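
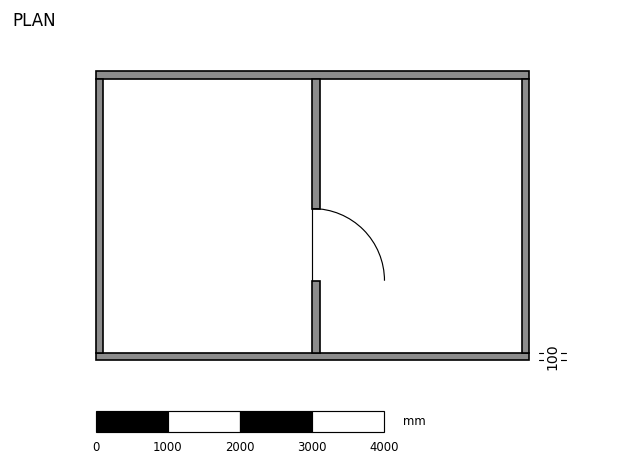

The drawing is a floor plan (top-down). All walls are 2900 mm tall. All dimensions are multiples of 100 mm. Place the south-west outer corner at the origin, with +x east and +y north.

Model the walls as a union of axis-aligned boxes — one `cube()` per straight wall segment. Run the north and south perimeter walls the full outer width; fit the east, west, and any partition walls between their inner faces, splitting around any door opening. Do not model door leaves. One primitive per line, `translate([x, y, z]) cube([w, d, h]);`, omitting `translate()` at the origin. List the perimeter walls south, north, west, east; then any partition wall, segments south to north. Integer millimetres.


cube([6000, 100, 2900]);
translate([0, 3900, 0]) cube([6000, 100, 2900]);
translate([0, 100, 0]) cube([100, 3800, 2900]);
translate([5900, 100, 0]) cube([100, 3800, 2900]);
translate([3000, 100, 0]) cube([100, 1000, 2900]);
translate([3000, 2100, 0]) cube([100, 1800, 2900]);


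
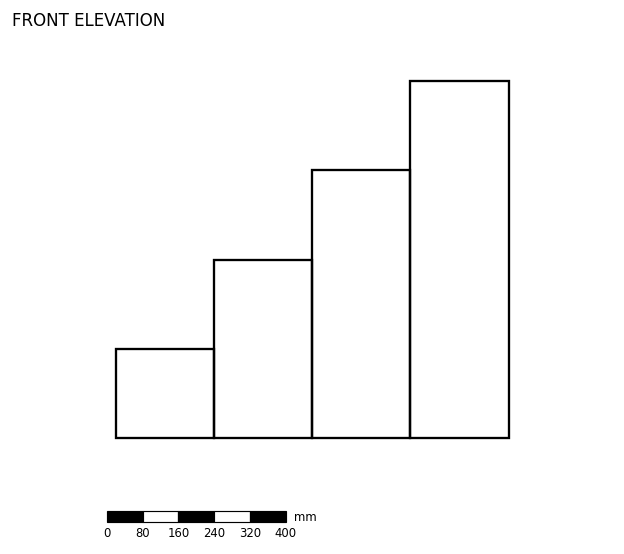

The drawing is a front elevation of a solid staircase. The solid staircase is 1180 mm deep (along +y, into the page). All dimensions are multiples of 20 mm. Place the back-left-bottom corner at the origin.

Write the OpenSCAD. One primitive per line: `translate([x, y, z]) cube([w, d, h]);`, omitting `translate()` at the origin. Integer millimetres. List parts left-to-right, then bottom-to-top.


cube([220, 1180, 200]);
translate([220, 0, 0]) cube([220, 1180, 400]);
translate([440, 0, 0]) cube([220, 1180, 600]);
translate([660, 0, 0]) cube([220, 1180, 800]);


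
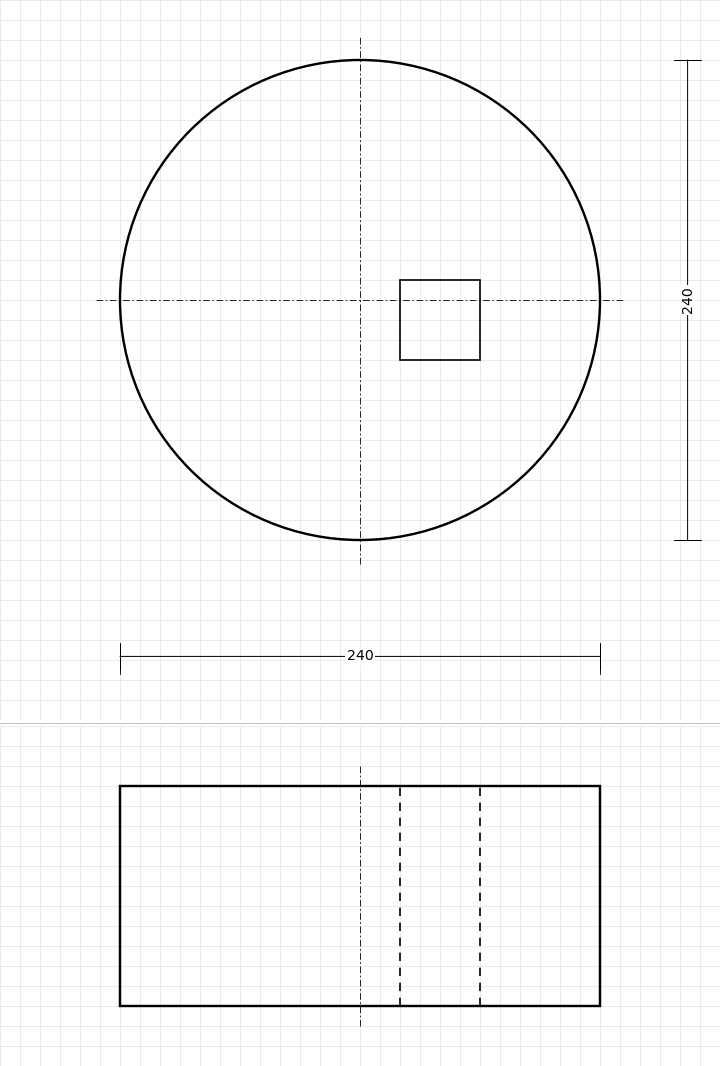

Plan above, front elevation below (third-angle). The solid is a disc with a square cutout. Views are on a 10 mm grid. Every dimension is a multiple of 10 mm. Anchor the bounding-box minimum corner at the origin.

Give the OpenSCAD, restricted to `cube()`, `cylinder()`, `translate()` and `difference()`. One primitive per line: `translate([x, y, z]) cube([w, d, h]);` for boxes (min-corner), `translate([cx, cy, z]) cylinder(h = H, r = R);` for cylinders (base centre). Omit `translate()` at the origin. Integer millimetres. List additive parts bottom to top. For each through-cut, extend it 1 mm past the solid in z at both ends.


difference() {
  translate([120, 120, 0]) cylinder(h = 110, r = 120);
  translate([140, 90, -1]) cube([40, 40, 112]);
}


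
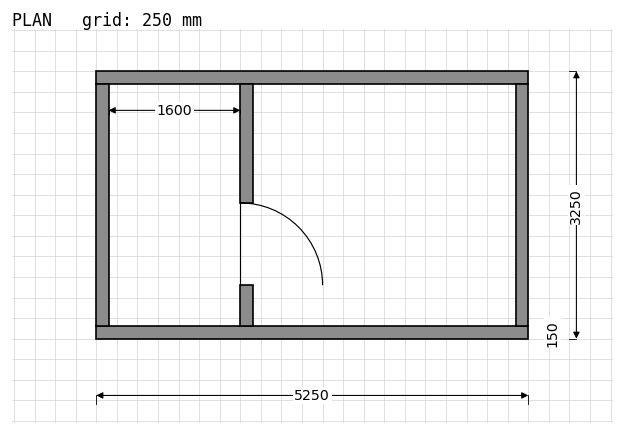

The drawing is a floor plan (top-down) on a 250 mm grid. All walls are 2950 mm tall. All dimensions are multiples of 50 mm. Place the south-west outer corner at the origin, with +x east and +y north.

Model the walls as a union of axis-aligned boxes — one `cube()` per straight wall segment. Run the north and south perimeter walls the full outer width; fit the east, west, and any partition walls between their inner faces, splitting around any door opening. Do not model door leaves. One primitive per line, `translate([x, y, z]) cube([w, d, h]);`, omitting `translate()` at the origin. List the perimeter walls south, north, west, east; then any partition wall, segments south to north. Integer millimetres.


cube([5250, 150, 2950]);
translate([0, 3100, 0]) cube([5250, 150, 2950]);
translate([0, 150, 0]) cube([150, 2950, 2950]);
translate([5100, 150, 0]) cube([150, 2950, 2950]);
translate([1750, 150, 0]) cube([150, 500, 2950]);
translate([1750, 1650, 0]) cube([150, 1450, 2950]);


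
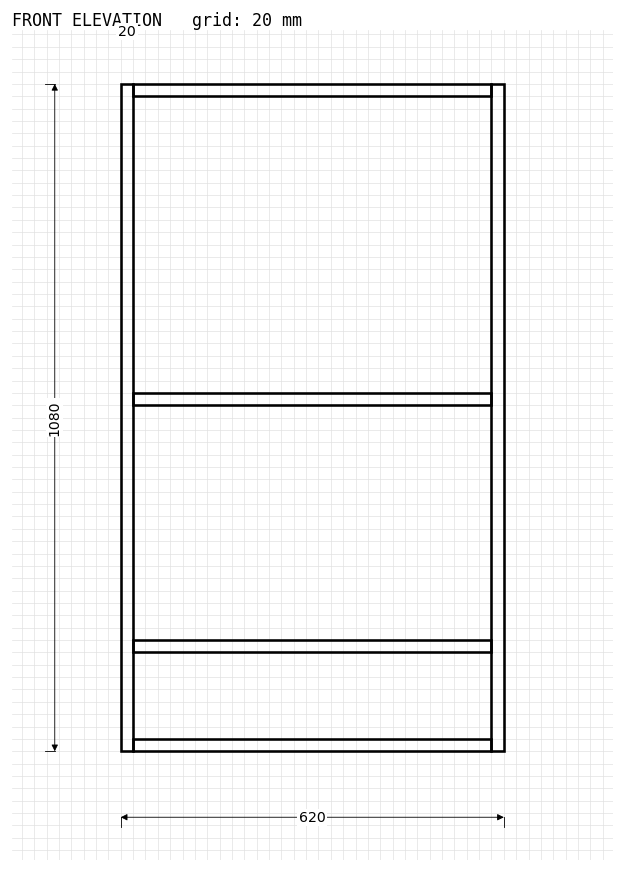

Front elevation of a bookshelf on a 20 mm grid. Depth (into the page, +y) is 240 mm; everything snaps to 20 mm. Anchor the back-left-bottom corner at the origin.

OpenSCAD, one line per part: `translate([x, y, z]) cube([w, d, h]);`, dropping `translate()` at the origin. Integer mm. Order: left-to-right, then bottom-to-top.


cube([20, 240, 1080]);
translate([20, 0, 0]) cube([580, 240, 20]);
translate([20, 0, 160]) cube([580, 240, 20]);
translate([20, 0, 560]) cube([580, 240, 20]);
translate([20, 0, 1060]) cube([580, 240, 20]);
translate([600, 0, 0]) cube([20, 240, 1080]);


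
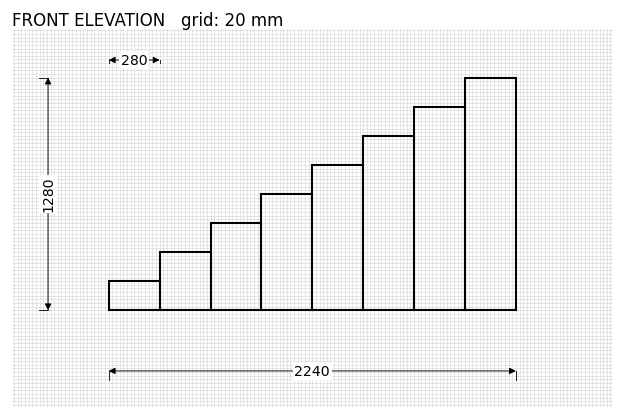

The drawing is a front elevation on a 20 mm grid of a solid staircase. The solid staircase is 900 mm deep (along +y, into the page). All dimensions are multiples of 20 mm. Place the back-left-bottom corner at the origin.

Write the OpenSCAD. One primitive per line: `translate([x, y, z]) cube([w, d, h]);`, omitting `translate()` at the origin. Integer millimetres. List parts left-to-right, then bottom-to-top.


cube([280, 900, 160]);
translate([280, 0, 0]) cube([280, 900, 320]);
translate([560, 0, 0]) cube([280, 900, 480]);
translate([840, 0, 0]) cube([280, 900, 640]);
translate([1120, 0, 0]) cube([280, 900, 800]);
translate([1400, 0, 0]) cube([280, 900, 960]);
translate([1680, 0, 0]) cube([280, 900, 1120]);
translate([1960, 0, 0]) cube([280, 900, 1280]);


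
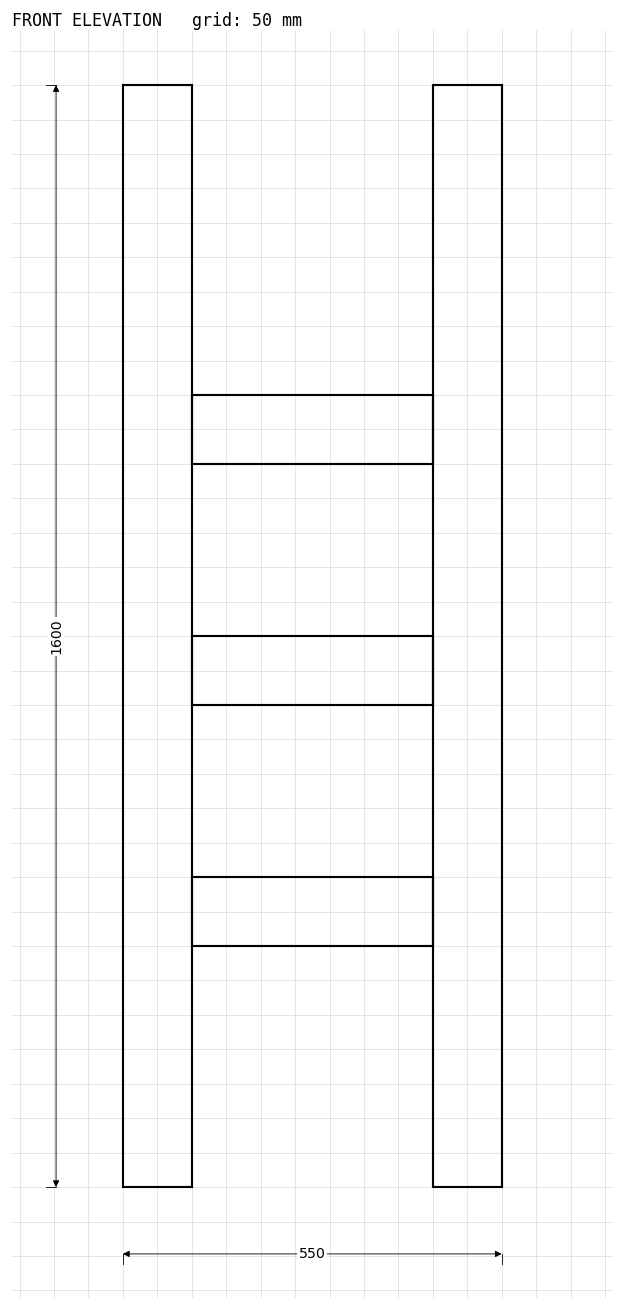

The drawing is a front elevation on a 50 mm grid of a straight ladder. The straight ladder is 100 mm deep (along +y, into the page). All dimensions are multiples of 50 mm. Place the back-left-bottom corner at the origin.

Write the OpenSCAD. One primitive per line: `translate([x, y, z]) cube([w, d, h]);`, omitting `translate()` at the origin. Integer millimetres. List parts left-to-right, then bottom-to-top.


cube([100, 100, 1600]);
translate([100, 0, 350]) cube([350, 100, 100]);
translate([100, 0, 700]) cube([350, 100, 100]);
translate([100, 0, 1050]) cube([350, 100, 100]);
translate([450, 0, 0]) cube([100, 100, 1600]);


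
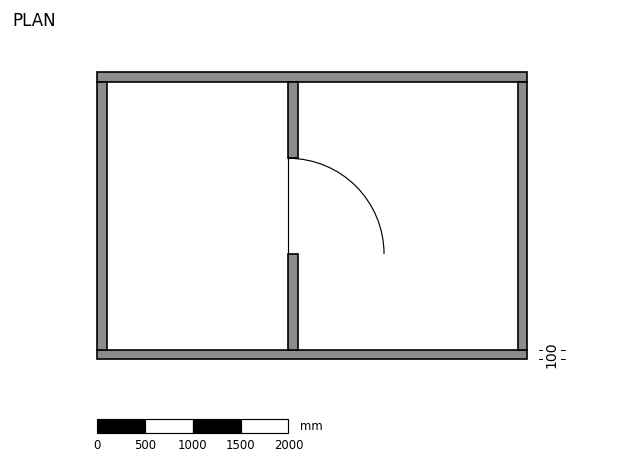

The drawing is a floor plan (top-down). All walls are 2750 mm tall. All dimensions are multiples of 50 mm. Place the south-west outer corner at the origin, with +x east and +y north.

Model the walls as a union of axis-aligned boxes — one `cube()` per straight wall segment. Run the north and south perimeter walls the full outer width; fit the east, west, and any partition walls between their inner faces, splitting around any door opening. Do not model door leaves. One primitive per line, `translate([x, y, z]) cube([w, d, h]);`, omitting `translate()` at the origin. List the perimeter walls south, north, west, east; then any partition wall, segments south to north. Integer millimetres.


cube([4500, 100, 2750]);
translate([0, 2900, 0]) cube([4500, 100, 2750]);
translate([0, 100, 0]) cube([100, 2800, 2750]);
translate([4400, 100, 0]) cube([100, 2800, 2750]);
translate([2000, 100, 0]) cube([100, 1000, 2750]);
translate([2000, 2100, 0]) cube([100, 800, 2750]);


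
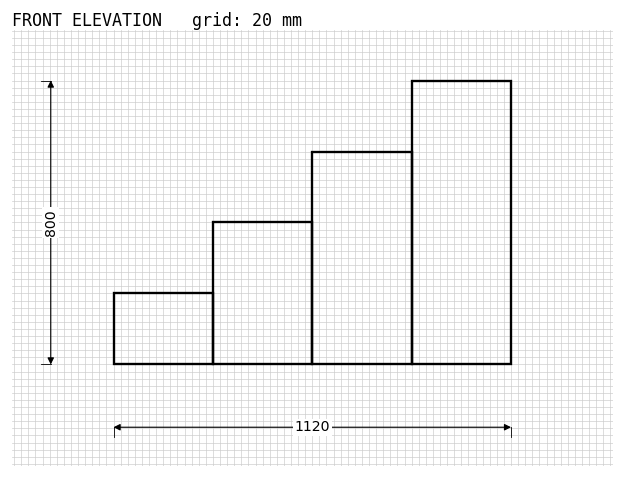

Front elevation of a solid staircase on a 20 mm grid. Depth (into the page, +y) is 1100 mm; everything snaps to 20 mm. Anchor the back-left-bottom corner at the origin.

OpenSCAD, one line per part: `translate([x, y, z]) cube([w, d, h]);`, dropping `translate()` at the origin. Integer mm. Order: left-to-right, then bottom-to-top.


cube([280, 1100, 200]);
translate([280, 0, 0]) cube([280, 1100, 400]);
translate([560, 0, 0]) cube([280, 1100, 600]);
translate([840, 0, 0]) cube([280, 1100, 800]);


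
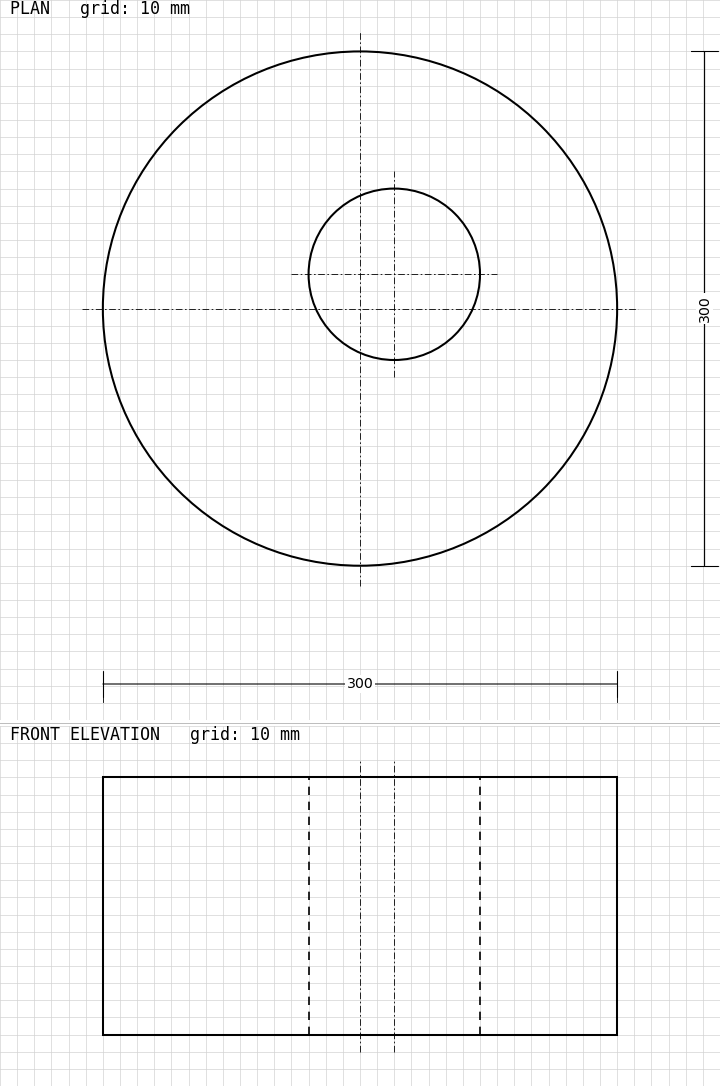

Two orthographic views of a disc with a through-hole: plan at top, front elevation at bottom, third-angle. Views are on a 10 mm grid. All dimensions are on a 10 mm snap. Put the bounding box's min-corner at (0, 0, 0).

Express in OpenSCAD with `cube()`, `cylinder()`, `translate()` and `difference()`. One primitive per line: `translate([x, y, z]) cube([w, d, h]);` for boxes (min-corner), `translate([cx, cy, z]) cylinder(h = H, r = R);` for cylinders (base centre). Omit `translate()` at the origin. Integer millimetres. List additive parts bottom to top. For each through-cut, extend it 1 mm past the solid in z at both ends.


difference() {
  translate([150, 150, 0]) cylinder(h = 150, r = 150);
  translate([170, 170, -1]) cylinder(h = 152, r = 50);
}


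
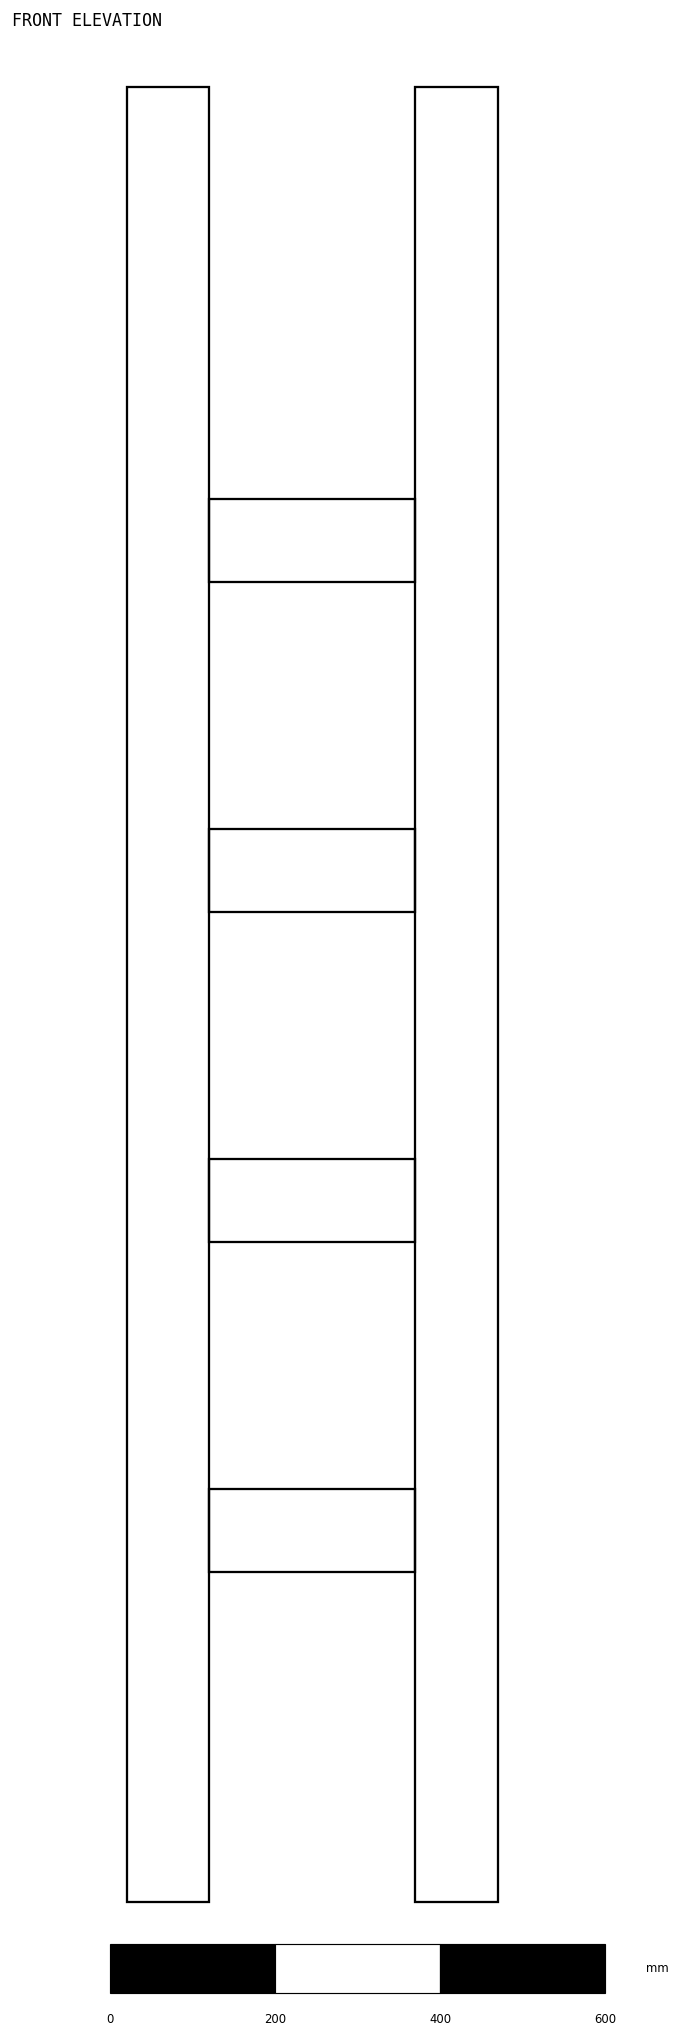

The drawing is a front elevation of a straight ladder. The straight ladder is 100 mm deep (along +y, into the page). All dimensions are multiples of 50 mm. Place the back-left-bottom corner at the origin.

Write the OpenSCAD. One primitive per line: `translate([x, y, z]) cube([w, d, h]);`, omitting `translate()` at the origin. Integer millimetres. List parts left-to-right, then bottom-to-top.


cube([100, 100, 2200]);
translate([100, 0, 400]) cube([250, 100, 100]);
translate([100, 0, 800]) cube([250, 100, 100]);
translate([100, 0, 1200]) cube([250, 100, 100]);
translate([100, 0, 1600]) cube([250, 100, 100]);
translate([350, 0, 0]) cube([100, 100, 2200]);


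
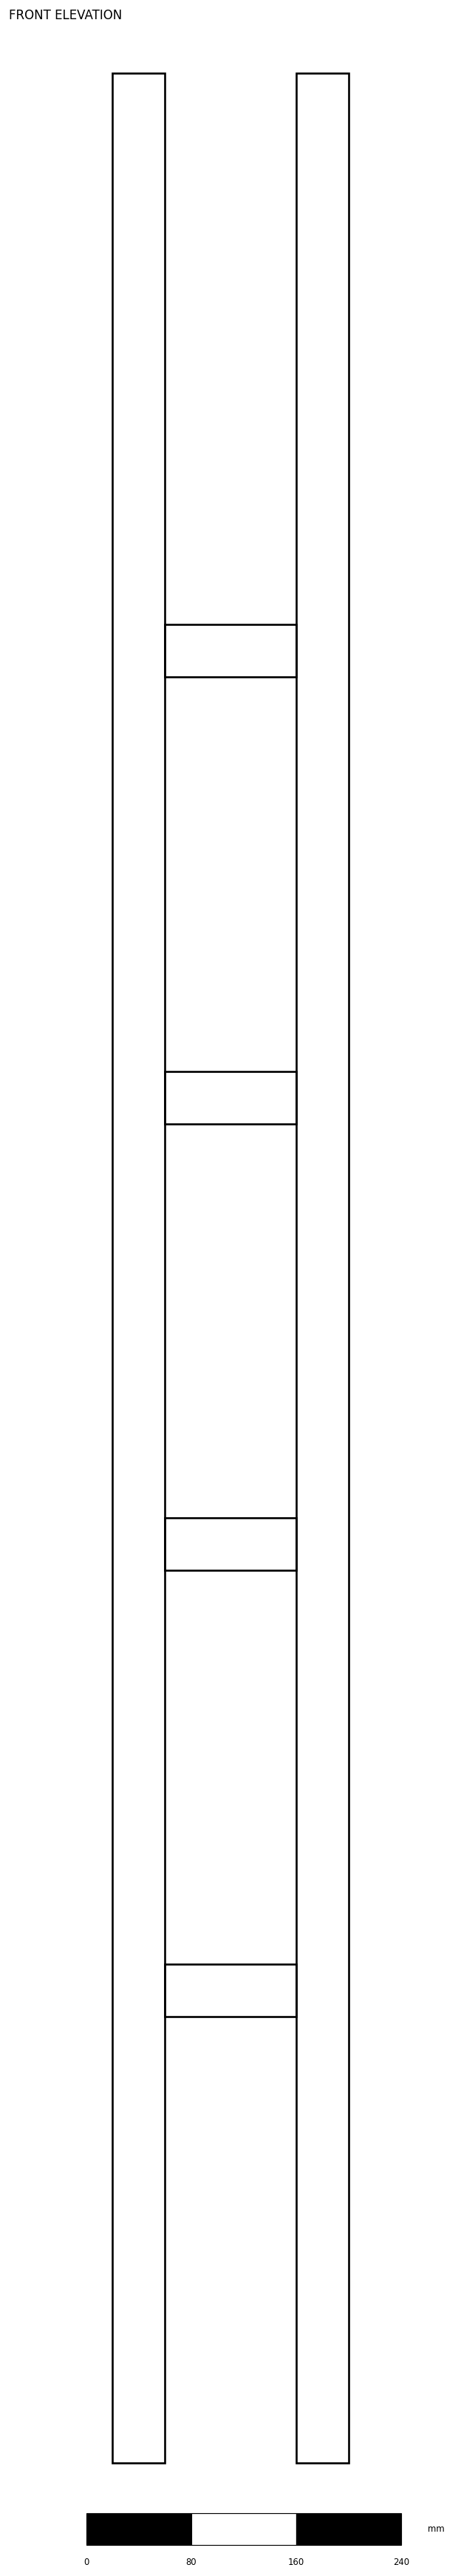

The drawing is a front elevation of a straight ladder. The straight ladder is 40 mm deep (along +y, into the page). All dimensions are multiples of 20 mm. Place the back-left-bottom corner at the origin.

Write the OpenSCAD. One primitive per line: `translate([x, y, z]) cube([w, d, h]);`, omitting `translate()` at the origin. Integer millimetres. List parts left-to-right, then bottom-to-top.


cube([40, 40, 1820]);
translate([40, 0, 340]) cube([100, 40, 40]);
translate([40, 0, 680]) cube([100, 40, 40]);
translate([40, 0, 1020]) cube([100, 40, 40]);
translate([40, 0, 1360]) cube([100, 40, 40]);
translate([140, 0, 0]) cube([40, 40, 1820]);


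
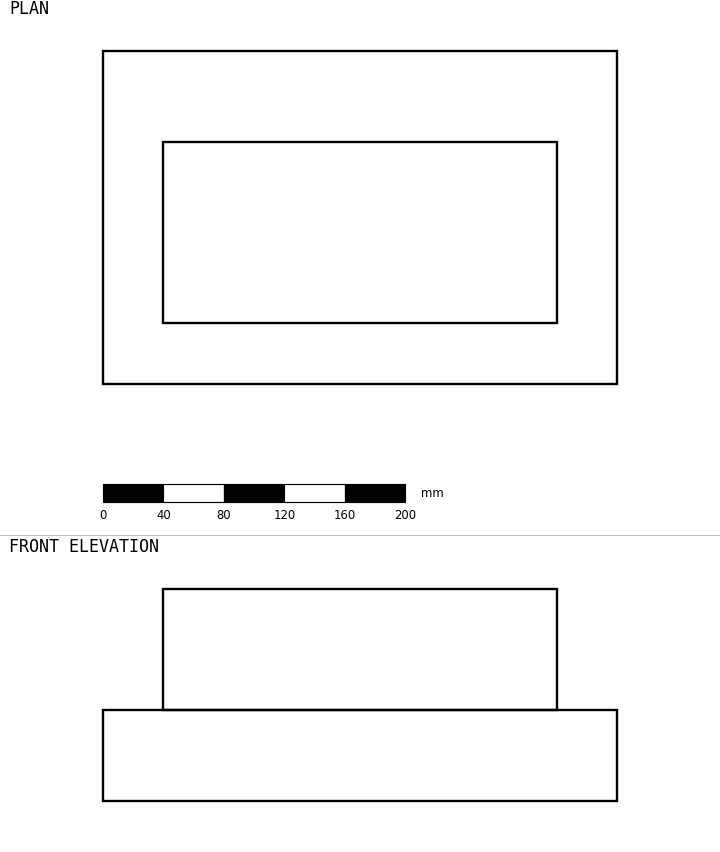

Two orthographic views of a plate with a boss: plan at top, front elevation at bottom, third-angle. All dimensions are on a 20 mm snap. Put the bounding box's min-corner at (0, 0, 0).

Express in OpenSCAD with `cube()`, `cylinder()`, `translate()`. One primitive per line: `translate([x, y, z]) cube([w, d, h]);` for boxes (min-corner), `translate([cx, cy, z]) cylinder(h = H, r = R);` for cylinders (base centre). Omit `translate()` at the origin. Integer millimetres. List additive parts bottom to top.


cube([340, 220, 60]);
translate([40, 40, 60]) cube([260, 120, 80]);


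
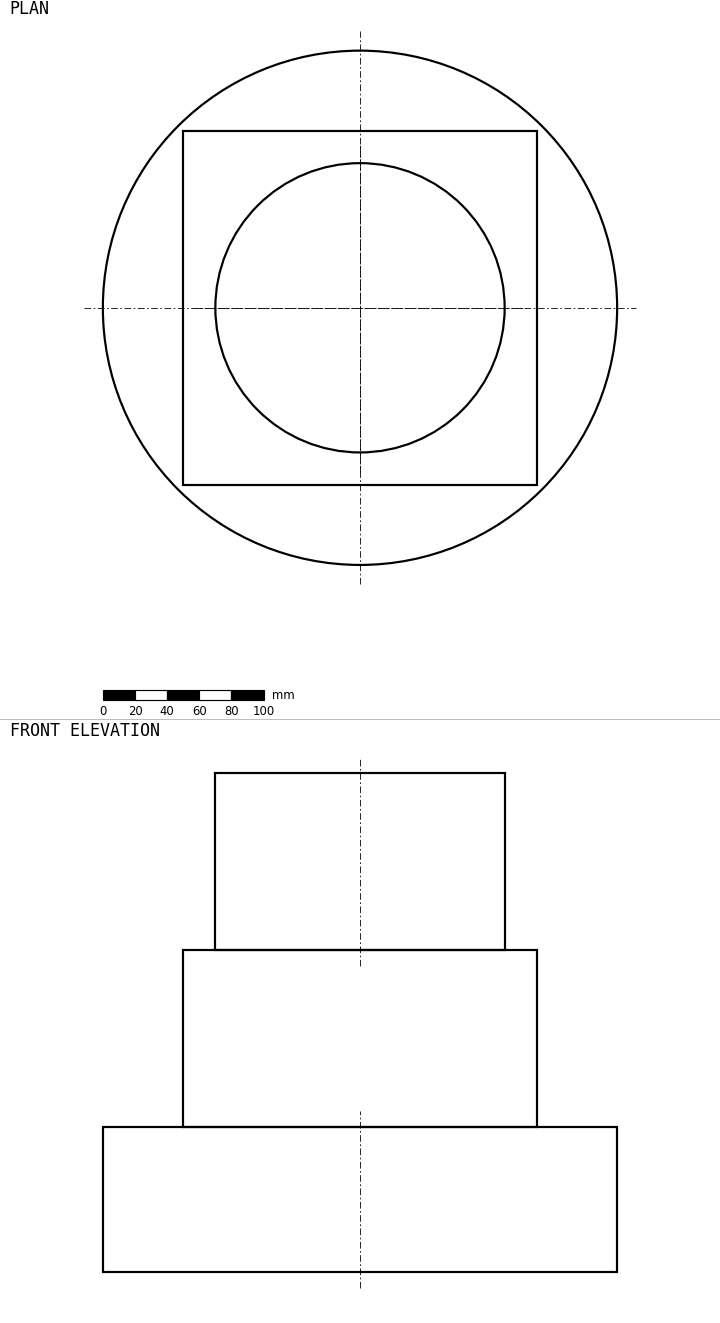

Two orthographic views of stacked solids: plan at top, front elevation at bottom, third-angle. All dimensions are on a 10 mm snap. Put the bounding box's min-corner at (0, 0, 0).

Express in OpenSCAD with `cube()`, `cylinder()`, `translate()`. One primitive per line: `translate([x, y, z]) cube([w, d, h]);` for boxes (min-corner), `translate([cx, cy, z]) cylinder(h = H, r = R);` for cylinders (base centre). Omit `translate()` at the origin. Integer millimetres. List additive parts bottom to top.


translate([160, 160, 0]) cylinder(h = 90, r = 160);
translate([50, 50, 90]) cube([220, 220, 110]);
translate([160, 160, 200]) cylinder(h = 110, r = 90);


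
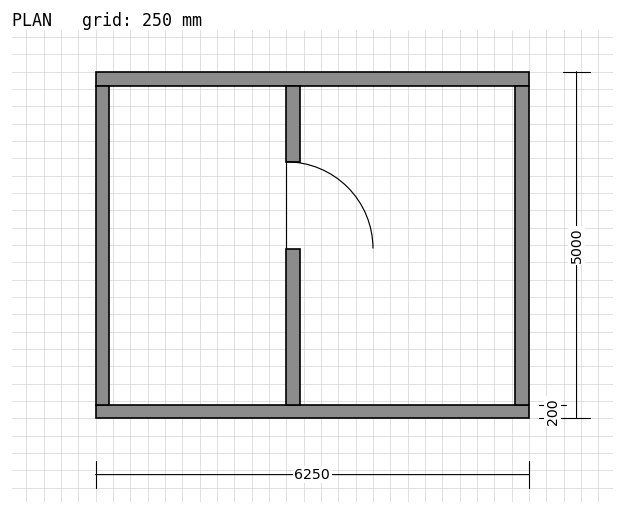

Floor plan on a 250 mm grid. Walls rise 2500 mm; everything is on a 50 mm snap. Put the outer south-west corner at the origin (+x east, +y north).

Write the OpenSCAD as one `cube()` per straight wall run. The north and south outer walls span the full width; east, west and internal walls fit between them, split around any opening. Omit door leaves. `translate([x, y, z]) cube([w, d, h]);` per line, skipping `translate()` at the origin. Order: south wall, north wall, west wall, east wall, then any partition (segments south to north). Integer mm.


cube([6250, 200, 2500]);
translate([0, 4800, 0]) cube([6250, 200, 2500]);
translate([0, 200, 0]) cube([200, 4600, 2500]);
translate([6050, 200, 0]) cube([200, 4600, 2500]);
translate([2750, 200, 0]) cube([200, 2250, 2500]);
translate([2750, 3700, 0]) cube([200, 1100, 2500]);


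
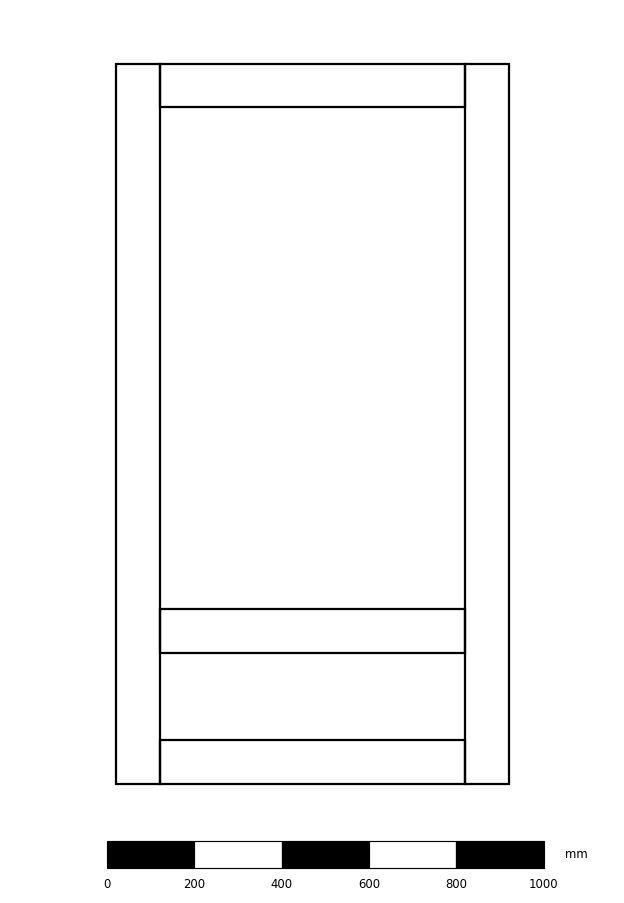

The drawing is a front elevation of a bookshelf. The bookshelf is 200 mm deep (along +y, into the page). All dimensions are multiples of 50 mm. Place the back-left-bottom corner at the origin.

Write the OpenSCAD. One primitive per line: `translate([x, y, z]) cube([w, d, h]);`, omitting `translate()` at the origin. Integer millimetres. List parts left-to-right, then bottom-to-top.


cube([100, 200, 1650]);
translate([100, 0, 0]) cube([700, 200, 100]);
translate([100, 0, 300]) cube([700, 200, 100]);
translate([100, 0, 1550]) cube([700, 200, 100]);
translate([800, 0, 0]) cube([100, 200, 1650]);


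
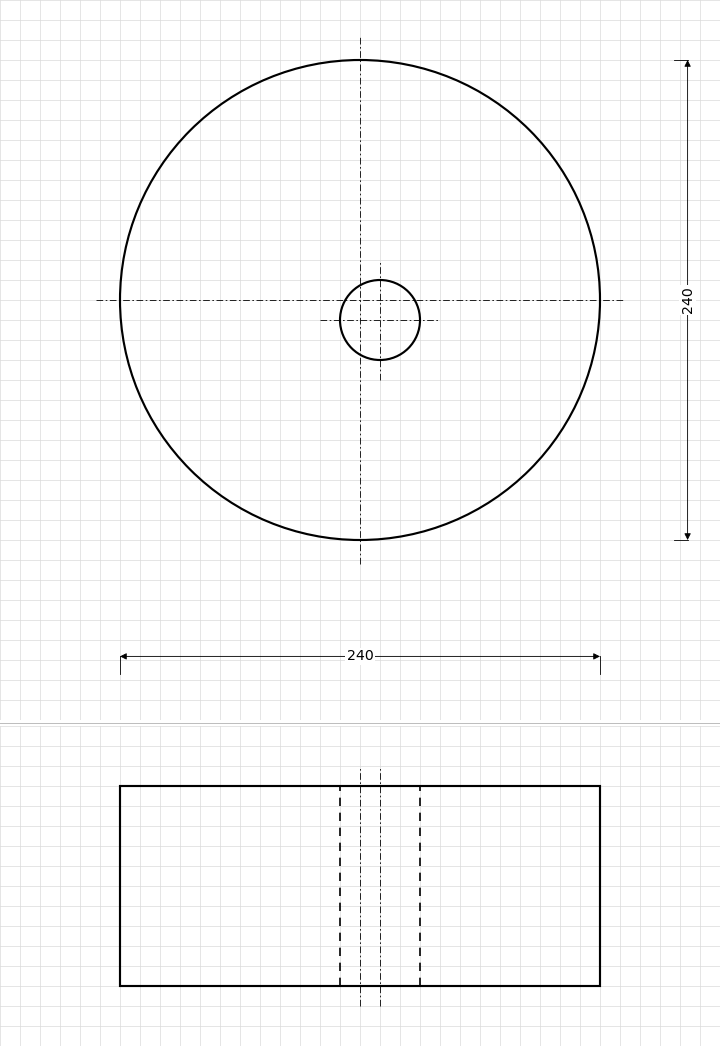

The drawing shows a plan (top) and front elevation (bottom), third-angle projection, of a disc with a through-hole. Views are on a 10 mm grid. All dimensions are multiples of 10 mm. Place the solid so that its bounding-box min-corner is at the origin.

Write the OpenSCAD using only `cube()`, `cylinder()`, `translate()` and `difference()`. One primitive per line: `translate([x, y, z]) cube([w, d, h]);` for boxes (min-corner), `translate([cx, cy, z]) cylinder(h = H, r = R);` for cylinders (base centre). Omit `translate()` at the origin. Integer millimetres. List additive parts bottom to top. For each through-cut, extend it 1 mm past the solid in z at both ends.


difference() {
  translate([120, 120, 0]) cylinder(h = 100, r = 120);
  translate([130, 110, -1]) cylinder(h = 102, r = 20);
}


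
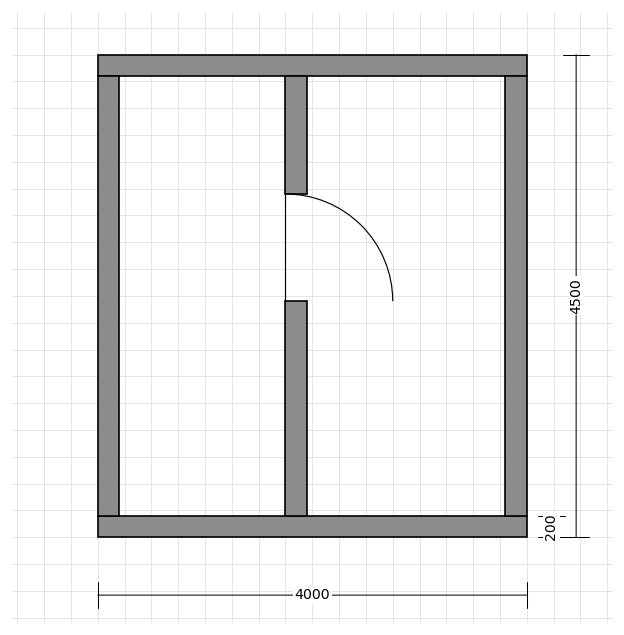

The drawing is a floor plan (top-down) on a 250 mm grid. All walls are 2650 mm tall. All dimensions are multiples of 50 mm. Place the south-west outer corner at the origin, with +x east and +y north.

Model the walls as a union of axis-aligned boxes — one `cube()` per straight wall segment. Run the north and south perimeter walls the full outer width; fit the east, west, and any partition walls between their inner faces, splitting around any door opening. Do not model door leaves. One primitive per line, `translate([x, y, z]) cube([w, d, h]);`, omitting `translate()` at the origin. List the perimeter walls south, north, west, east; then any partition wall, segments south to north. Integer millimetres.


cube([4000, 200, 2650]);
translate([0, 4300, 0]) cube([4000, 200, 2650]);
translate([0, 200, 0]) cube([200, 4100, 2650]);
translate([3800, 200, 0]) cube([200, 4100, 2650]);
translate([1750, 200, 0]) cube([200, 2000, 2650]);
translate([1750, 3200, 0]) cube([200, 1100, 2650]);


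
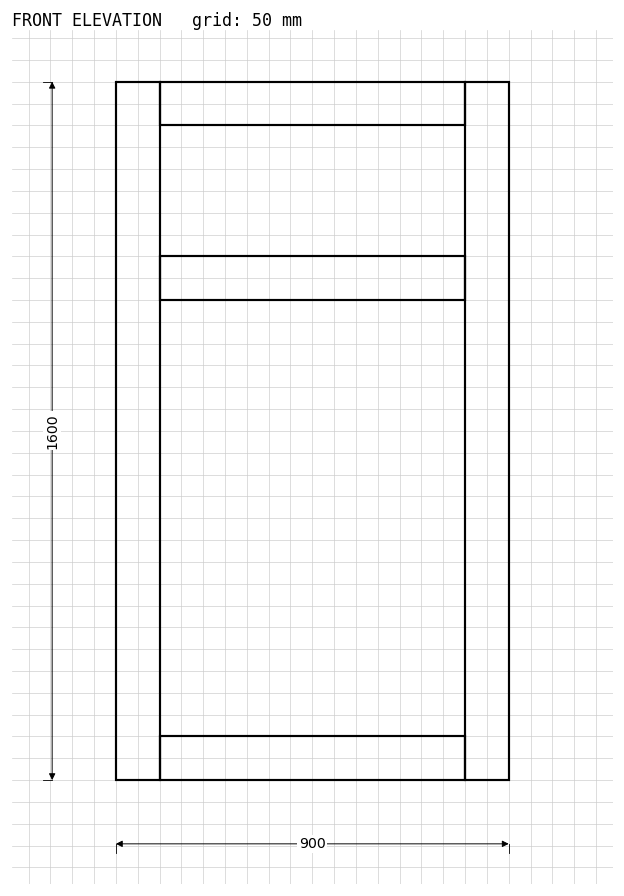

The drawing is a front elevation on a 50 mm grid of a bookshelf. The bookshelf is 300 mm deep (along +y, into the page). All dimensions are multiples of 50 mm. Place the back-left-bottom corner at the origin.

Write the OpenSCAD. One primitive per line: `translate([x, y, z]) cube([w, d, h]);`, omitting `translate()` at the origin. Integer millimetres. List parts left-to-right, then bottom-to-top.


cube([100, 300, 1600]);
translate([100, 0, 0]) cube([700, 300, 100]);
translate([100, 0, 1100]) cube([700, 300, 100]);
translate([100, 0, 1500]) cube([700, 300, 100]);
translate([800, 0, 0]) cube([100, 300, 1600]);


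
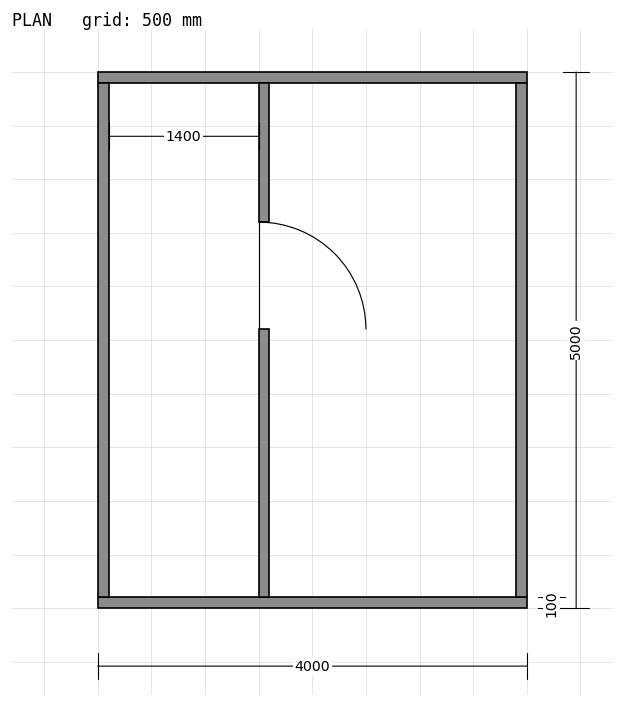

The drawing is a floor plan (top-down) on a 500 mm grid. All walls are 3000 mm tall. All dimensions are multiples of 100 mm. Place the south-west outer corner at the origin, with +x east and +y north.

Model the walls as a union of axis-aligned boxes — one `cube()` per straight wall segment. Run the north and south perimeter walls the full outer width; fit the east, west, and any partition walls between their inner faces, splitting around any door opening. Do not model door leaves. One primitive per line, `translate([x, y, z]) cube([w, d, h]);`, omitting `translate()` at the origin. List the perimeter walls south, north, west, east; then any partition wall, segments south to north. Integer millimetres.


cube([4000, 100, 3000]);
translate([0, 4900, 0]) cube([4000, 100, 3000]);
translate([0, 100, 0]) cube([100, 4800, 3000]);
translate([3900, 100, 0]) cube([100, 4800, 3000]);
translate([1500, 100, 0]) cube([100, 2500, 3000]);
translate([1500, 3600, 0]) cube([100, 1300, 3000]);


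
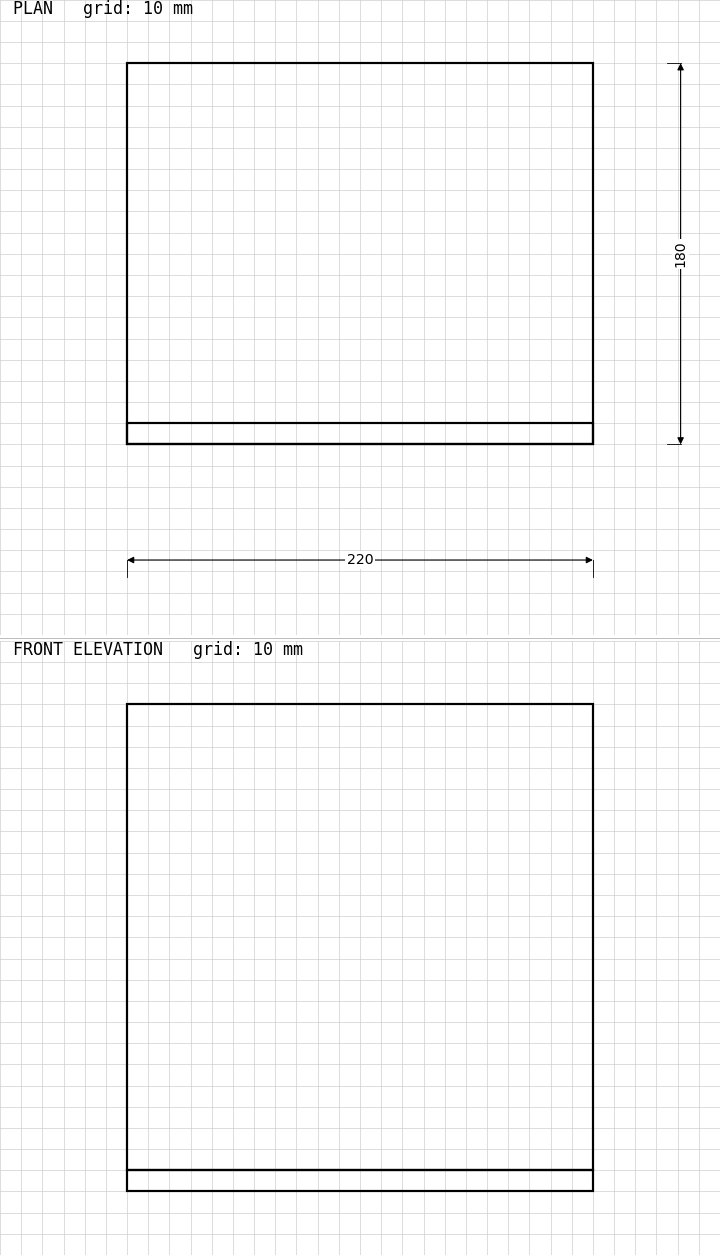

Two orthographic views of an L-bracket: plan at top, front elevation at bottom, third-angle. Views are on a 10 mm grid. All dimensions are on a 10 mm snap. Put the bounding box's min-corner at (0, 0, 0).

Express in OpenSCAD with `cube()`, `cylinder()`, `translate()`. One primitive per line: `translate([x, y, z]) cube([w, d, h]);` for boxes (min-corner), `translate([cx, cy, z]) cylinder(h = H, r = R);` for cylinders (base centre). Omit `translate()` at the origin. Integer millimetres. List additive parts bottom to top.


cube([220, 180, 10]);
translate([0, 0, 10]) cube([220, 10, 220]);


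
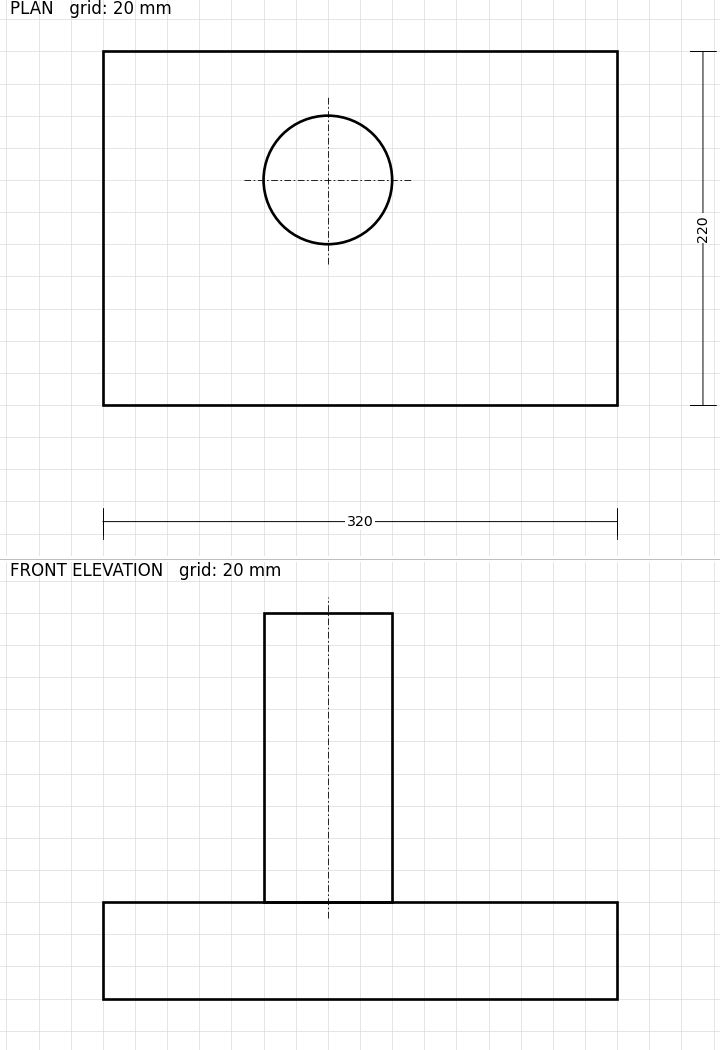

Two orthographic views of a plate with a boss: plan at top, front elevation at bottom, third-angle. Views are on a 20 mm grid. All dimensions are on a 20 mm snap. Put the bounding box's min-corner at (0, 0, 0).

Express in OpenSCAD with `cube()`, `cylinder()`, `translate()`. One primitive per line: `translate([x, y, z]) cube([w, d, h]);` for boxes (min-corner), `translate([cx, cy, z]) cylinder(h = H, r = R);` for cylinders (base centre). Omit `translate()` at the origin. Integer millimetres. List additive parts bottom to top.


cube([320, 220, 60]);
translate([140, 140, 60]) cylinder(h = 180, r = 40);


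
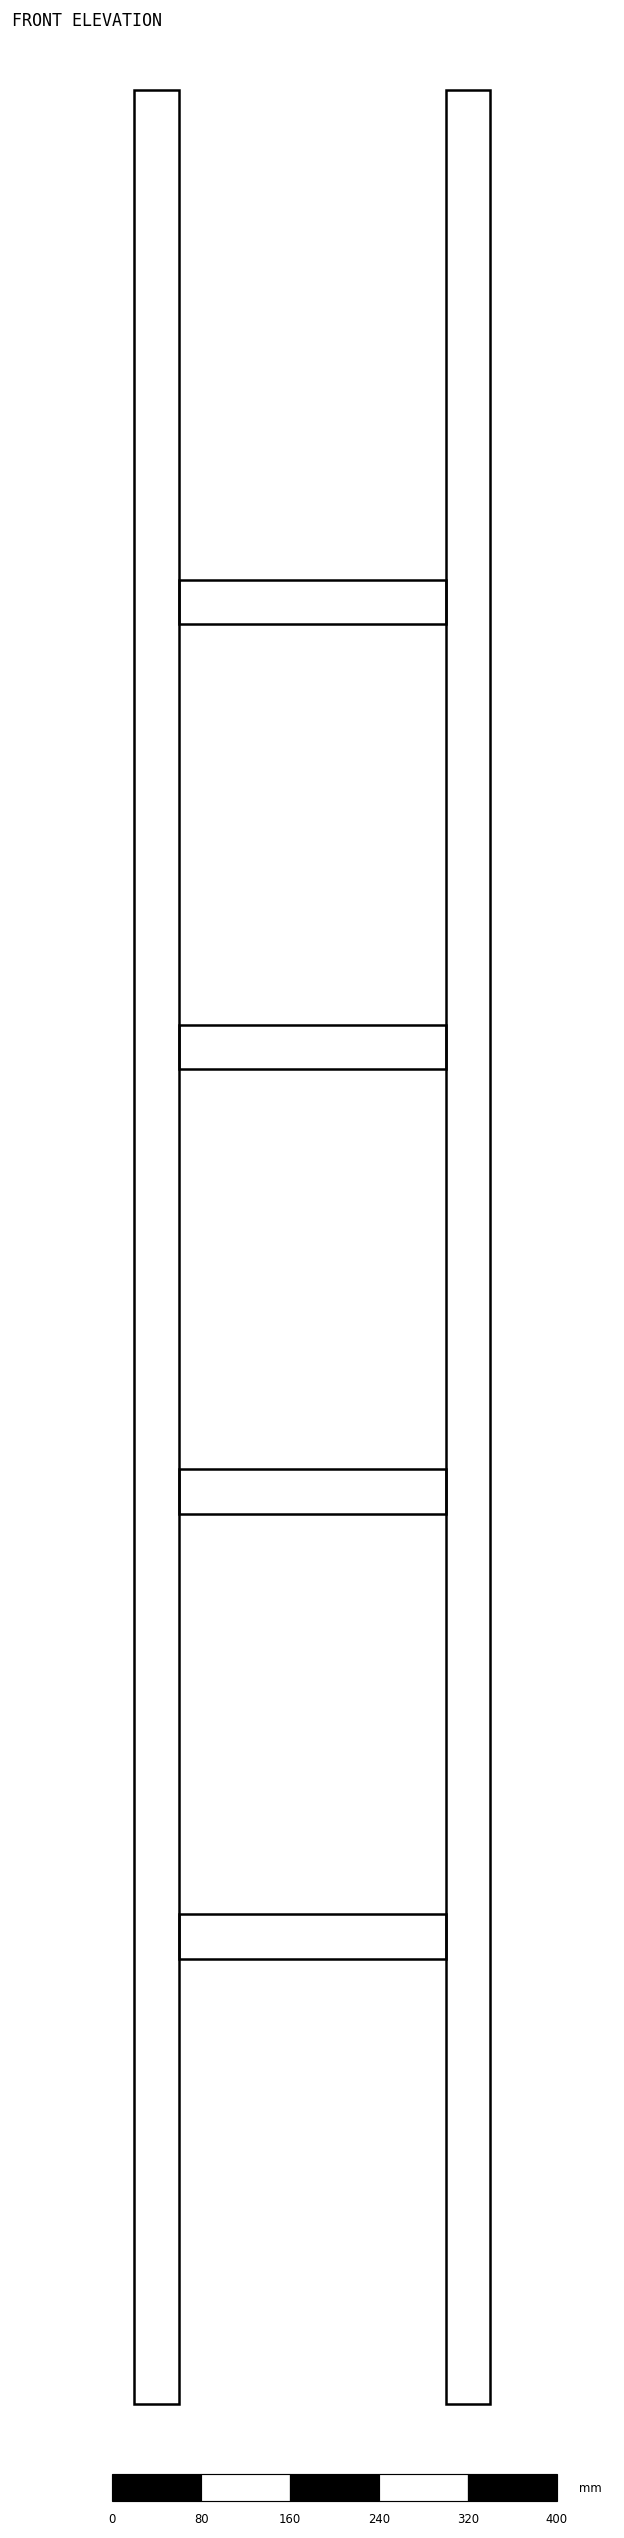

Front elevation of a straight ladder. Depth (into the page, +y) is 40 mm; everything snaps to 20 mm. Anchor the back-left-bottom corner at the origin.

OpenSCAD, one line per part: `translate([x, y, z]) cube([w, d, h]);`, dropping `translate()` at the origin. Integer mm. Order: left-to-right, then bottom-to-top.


cube([40, 40, 2080]);
translate([40, 0, 400]) cube([240, 40, 40]);
translate([40, 0, 800]) cube([240, 40, 40]);
translate([40, 0, 1200]) cube([240, 40, 40]);
translate([40, 0, 1600]) cube([240, 40, 40]);
translate([280, 0, 0]) cube([40, 40, 2080]);


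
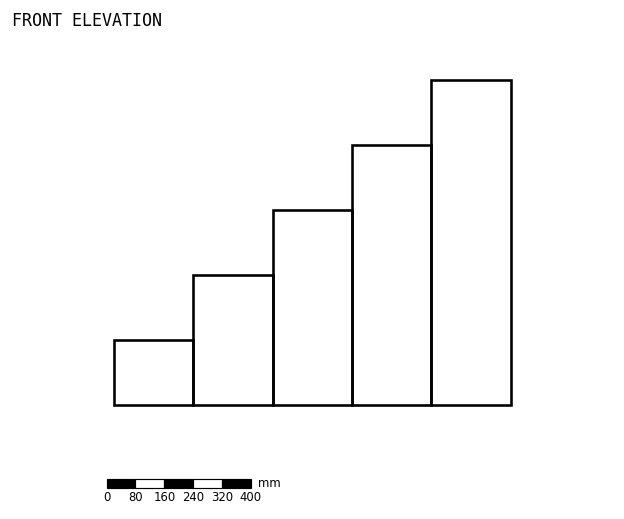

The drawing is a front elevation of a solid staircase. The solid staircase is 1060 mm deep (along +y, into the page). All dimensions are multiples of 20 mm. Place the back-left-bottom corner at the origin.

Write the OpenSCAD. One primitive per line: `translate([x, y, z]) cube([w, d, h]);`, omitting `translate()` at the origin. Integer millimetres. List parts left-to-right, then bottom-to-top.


cube([220, 1060, 180]);
translate([220, 0, 0]) cube([220, 1060, 360]);
translate([440, 0, 0]) cube([220, 1060, 540]);
translate([660, 0, 0]) cube([220, 1060, 720]);
translate([880, 0, 0]) cube([220, 1060, 900]);


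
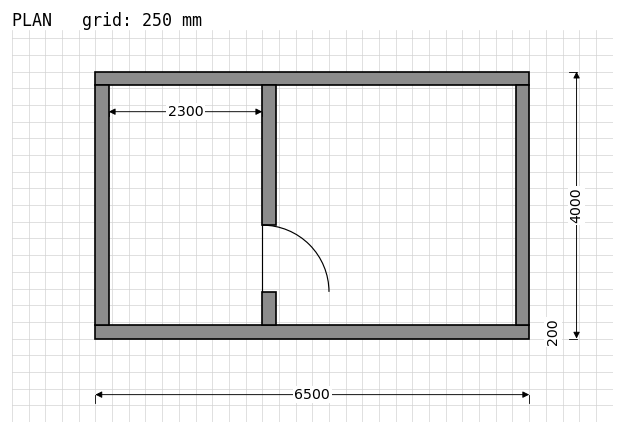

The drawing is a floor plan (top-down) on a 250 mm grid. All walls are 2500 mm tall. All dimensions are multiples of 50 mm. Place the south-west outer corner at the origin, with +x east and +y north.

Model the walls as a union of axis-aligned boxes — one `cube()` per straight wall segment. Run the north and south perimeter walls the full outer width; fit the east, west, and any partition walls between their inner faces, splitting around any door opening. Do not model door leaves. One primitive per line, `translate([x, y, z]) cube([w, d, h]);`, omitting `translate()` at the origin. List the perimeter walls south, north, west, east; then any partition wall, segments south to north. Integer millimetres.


cube([6500, 200, 2500]);
translate([0, 3800, 0]) cube([6500, 200, 2500]);
translate([0, 200, 0]) cube([200, 3600, 2500]);
translate([6300, 200, 0]) cube([200, 3600, 2500]);
translate([2500, 200, 0]) cube([200, 500, 2500]);
translate([2500, 1700, 0]) cube([200, 2100, 2500]);


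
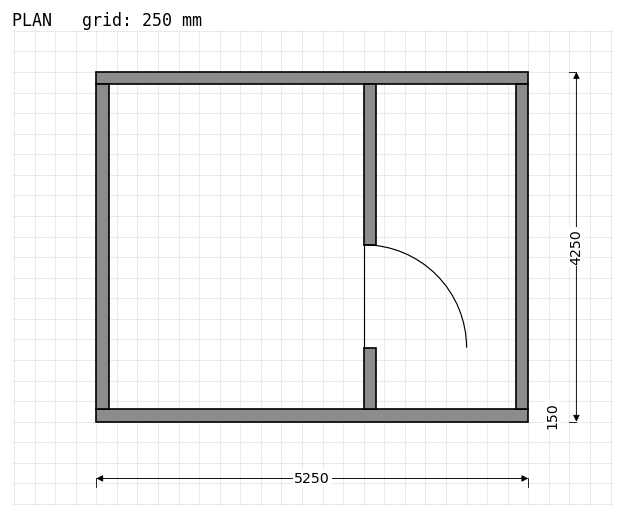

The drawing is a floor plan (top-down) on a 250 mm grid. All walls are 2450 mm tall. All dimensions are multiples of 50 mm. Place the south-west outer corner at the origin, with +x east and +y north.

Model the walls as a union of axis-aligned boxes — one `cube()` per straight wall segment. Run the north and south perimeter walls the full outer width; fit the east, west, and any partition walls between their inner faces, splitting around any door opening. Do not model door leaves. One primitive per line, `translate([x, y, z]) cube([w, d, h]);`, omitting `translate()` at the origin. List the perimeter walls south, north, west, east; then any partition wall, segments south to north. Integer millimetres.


cube([5250, 150, 2450]);
translate([0, 4100, 0]) cube([5250, 150, 2450]);
translate([0, 150, 0]) cube([150, 3950, 2450]);
translate([5100, 150, 0]) cube([150, 3950, 2450]);
translate([3250, 150, 0]) cube([150, 750, 2450]);
translate([3250, 2150, 0]) cube([150, 1950, 2450]);


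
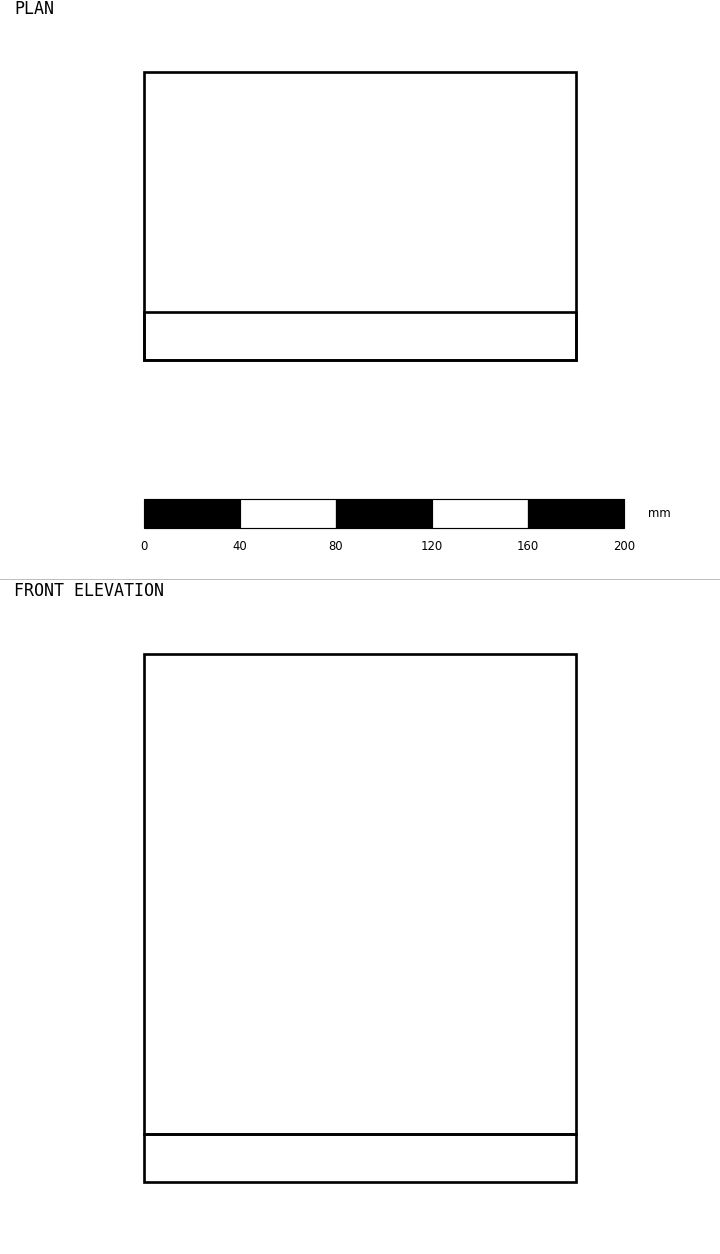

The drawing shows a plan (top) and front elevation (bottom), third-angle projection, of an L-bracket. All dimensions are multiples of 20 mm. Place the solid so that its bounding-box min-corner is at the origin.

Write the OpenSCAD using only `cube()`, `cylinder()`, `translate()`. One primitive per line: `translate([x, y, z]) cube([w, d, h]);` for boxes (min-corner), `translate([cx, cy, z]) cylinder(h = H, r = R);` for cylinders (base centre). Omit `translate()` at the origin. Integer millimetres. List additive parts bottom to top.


cube([180, 120, 20]);
translate([0, 0, 20]) cube([180, 20, 200]);


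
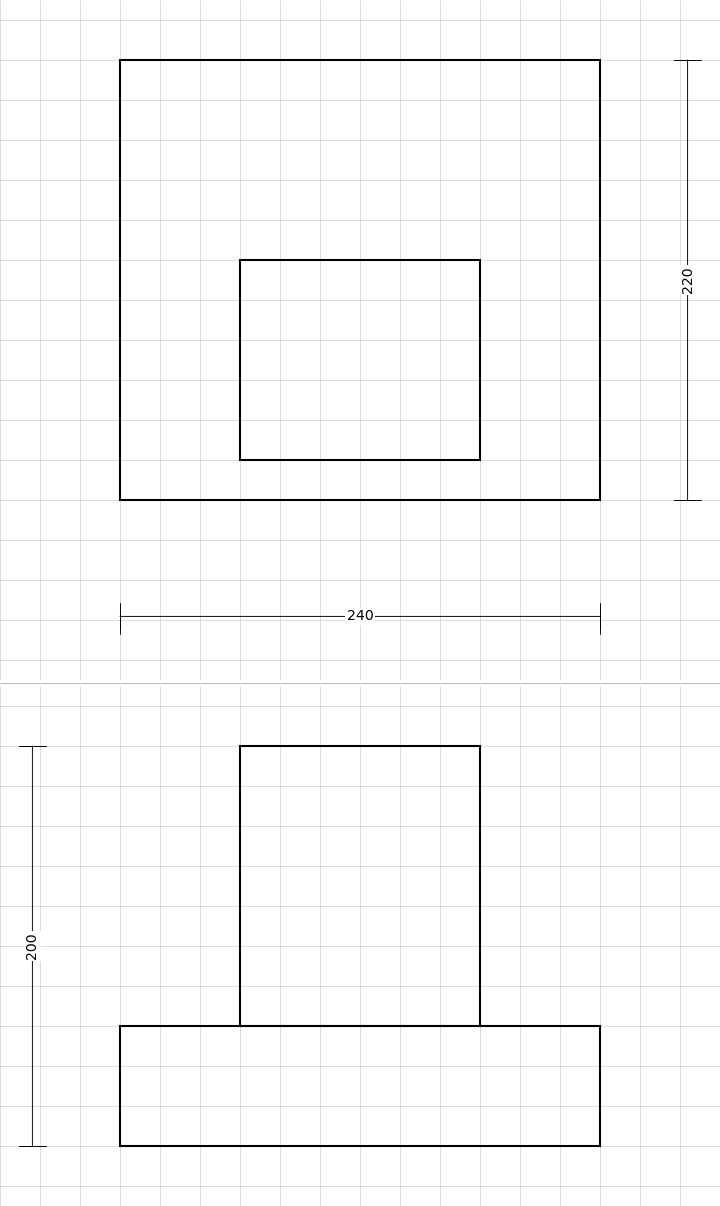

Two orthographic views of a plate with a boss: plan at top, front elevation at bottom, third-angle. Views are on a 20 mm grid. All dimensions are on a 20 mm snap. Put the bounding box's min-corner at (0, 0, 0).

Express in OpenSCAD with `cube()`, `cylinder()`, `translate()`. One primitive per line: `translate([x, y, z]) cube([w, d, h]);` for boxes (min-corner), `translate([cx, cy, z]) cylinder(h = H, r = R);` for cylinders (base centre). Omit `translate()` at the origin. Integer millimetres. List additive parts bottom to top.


cube([240, 220, 60]);
translate([60, 20, 60]) cube([120, 100, 140]);


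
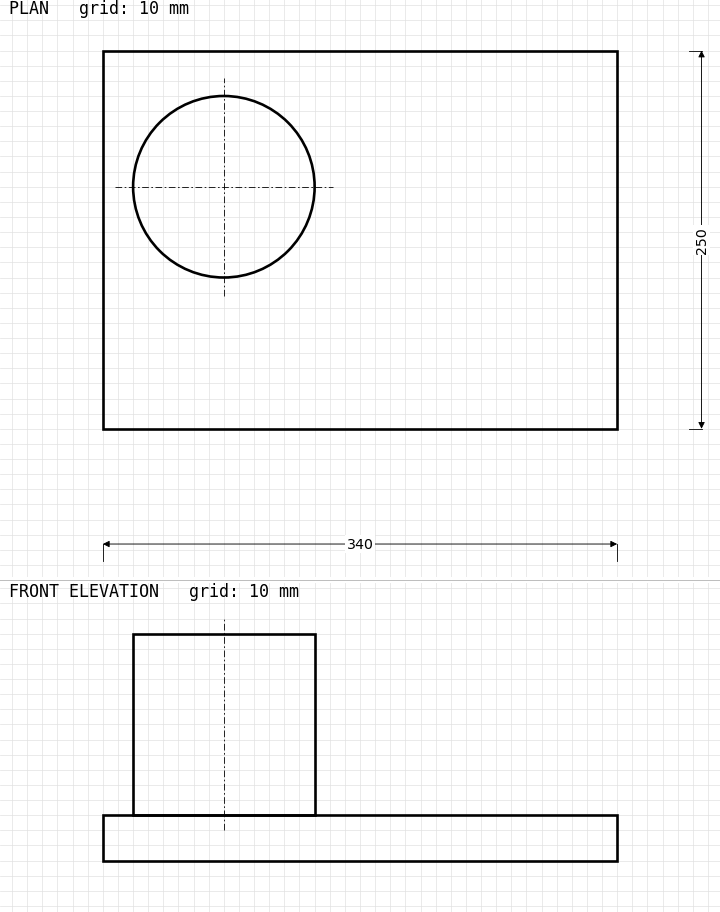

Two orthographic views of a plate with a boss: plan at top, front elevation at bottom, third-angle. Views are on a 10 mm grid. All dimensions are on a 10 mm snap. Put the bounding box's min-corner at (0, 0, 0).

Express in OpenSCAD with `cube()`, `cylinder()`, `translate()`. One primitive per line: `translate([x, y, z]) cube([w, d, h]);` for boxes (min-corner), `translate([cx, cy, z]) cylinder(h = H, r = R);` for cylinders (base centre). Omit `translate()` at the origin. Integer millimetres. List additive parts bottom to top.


cube([340, 250, 30]);
translate([80, 160, 30]) cylinder(h = 120, r = 60);


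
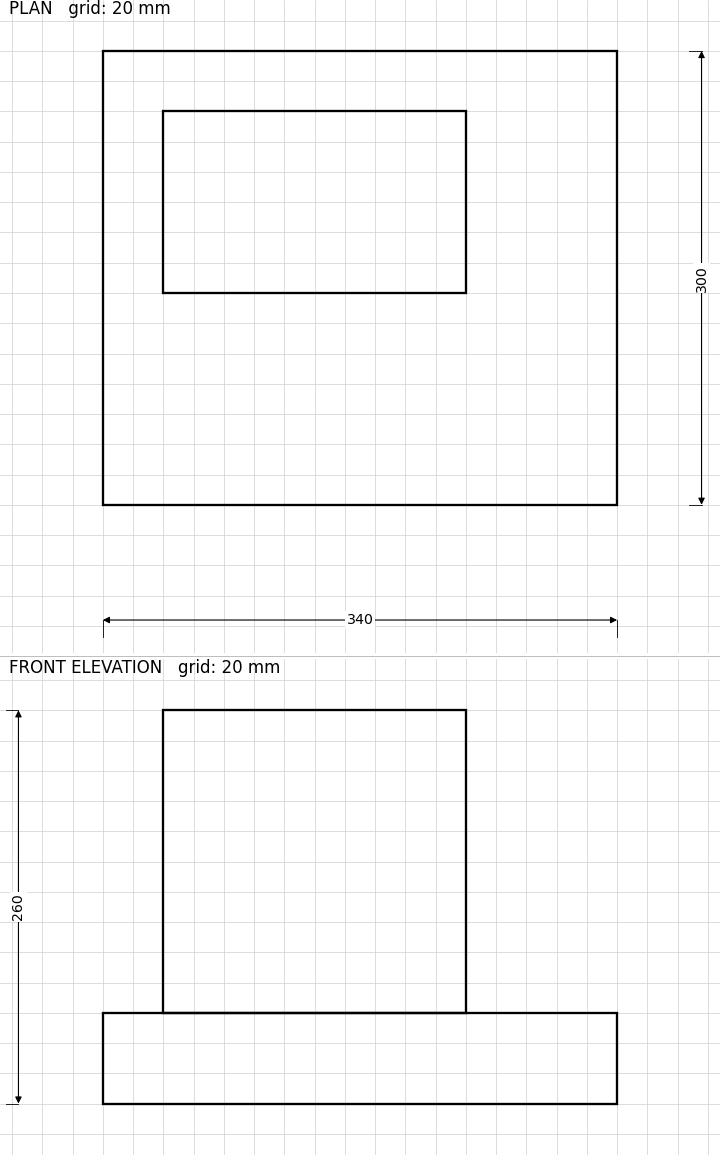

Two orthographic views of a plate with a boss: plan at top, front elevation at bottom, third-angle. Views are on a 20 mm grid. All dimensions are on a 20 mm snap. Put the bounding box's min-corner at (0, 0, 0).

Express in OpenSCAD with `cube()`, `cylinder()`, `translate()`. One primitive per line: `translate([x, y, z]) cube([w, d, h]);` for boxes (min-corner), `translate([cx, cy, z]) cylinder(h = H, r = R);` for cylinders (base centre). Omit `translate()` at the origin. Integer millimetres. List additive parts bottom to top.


cube([340, 300, 60]);
translate([40, 140, 60]) cube([200, 120, 200]);


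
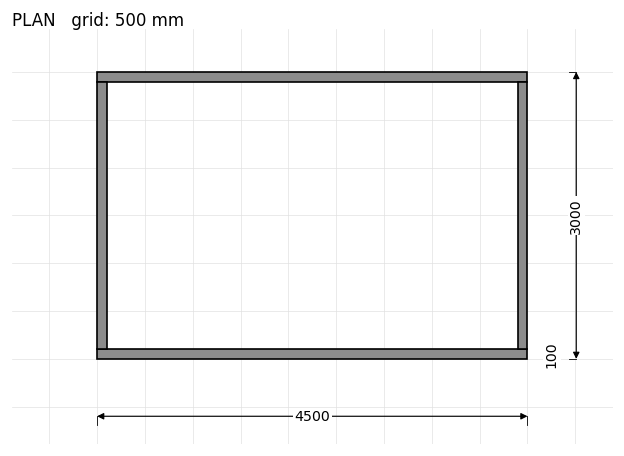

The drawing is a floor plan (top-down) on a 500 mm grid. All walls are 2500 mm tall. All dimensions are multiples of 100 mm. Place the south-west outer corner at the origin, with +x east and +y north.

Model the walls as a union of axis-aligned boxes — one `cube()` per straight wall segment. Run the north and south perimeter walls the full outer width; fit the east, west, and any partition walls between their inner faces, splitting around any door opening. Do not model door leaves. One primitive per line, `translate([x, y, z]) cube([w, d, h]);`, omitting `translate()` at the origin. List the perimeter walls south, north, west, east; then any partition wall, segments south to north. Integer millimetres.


cube([4500, 100, 2500]);
translate([0, 2900, 0]) cube([4500, 100, 2500]);
translate([0, 100, 0]) cube([100, 2800, 2500]);
translate([4400, 100, 0]) cube([100, 2800, 2500]);


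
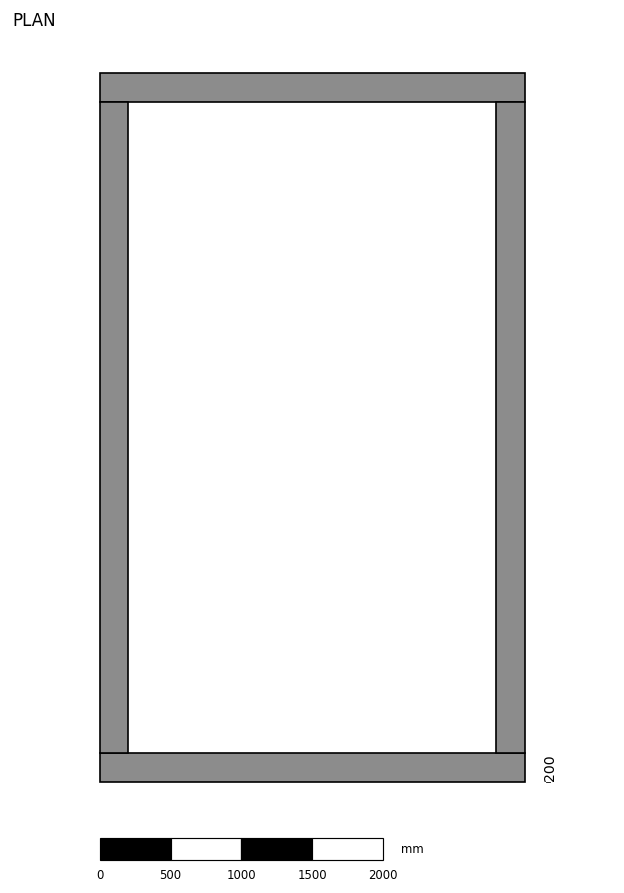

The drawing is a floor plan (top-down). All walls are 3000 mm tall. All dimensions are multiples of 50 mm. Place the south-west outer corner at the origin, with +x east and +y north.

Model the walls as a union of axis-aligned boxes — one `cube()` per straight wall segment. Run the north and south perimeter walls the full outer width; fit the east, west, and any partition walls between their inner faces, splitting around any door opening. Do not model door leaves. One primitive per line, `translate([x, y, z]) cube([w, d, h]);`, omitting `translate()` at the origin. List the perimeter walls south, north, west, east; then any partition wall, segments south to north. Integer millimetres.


cube([3000, 200, 3000]);
translate([0, 4800, 0]) cube([3000, 200, 3000]);
translate([0, 200, 0]) cube([200, 4600, 3000]);
translate([2800, 200, 0]) cube([200, 4600, 3000]);


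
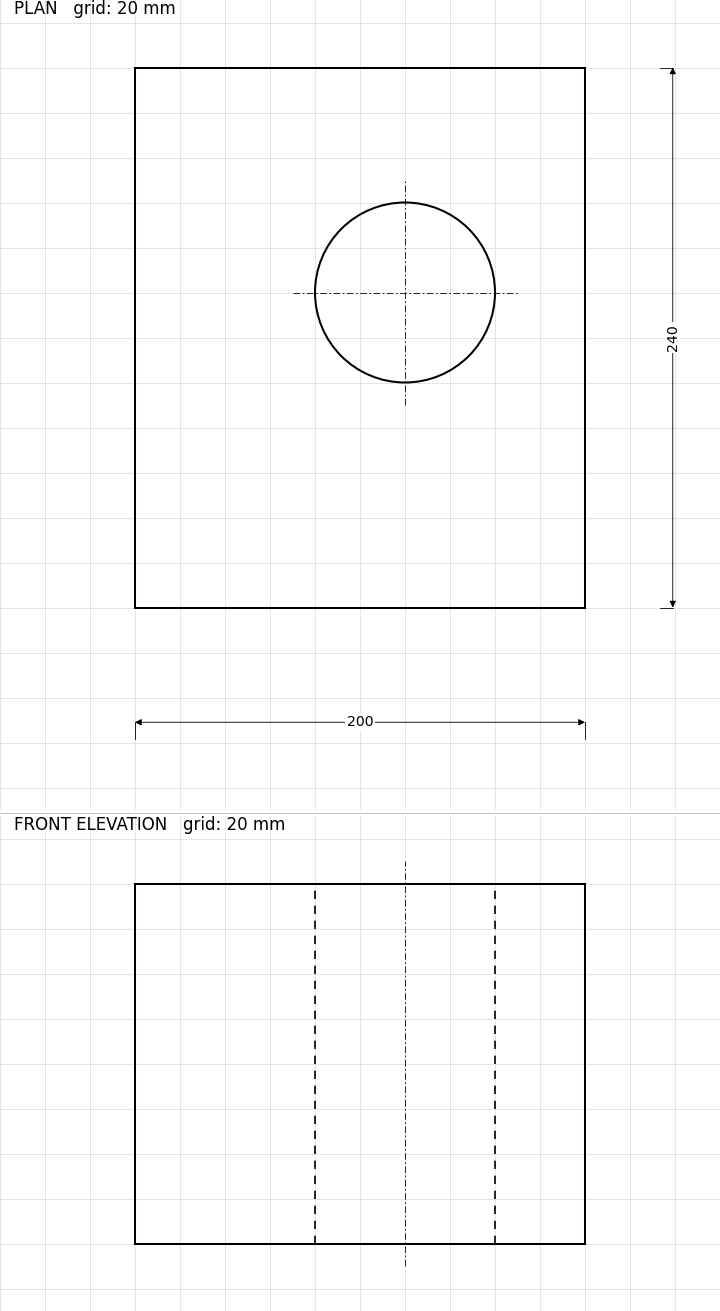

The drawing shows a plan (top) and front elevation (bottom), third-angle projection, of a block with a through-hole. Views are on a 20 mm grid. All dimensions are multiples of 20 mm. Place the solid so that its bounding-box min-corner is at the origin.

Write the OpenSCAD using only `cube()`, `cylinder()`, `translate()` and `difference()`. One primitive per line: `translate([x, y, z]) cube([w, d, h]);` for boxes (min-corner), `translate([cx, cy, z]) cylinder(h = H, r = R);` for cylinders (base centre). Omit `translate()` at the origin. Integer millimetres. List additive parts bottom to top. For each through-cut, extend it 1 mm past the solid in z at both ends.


difference() {
  cube([200, 240, 160]);
  translate([120, 140, -1]) cylinder(h = 162, r = 40);
}


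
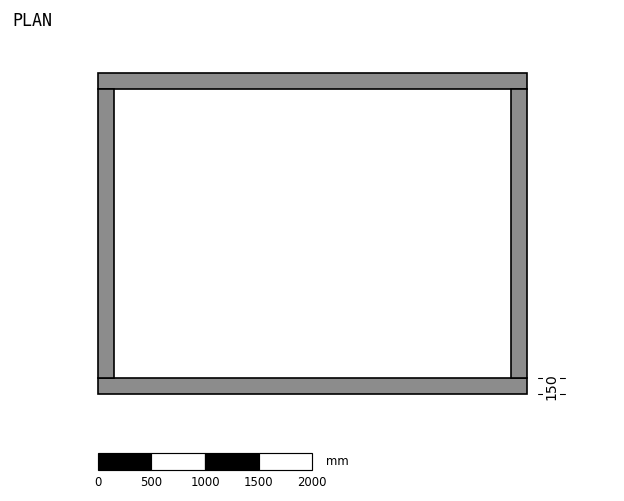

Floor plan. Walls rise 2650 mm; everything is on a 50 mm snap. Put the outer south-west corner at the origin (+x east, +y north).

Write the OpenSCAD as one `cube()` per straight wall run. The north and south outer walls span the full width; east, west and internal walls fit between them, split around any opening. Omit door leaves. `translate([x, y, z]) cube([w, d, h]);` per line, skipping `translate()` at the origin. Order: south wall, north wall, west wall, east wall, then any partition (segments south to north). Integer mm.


cube([4000, 150, 2650]);
translate([0, 2850, 0]) cube([4000, 150, 2650]);
translate([0, 150, 0]) cube([150, 2700, 2650]);
translate([3850, 150, 0]) cube([150, 2700, 2650]);


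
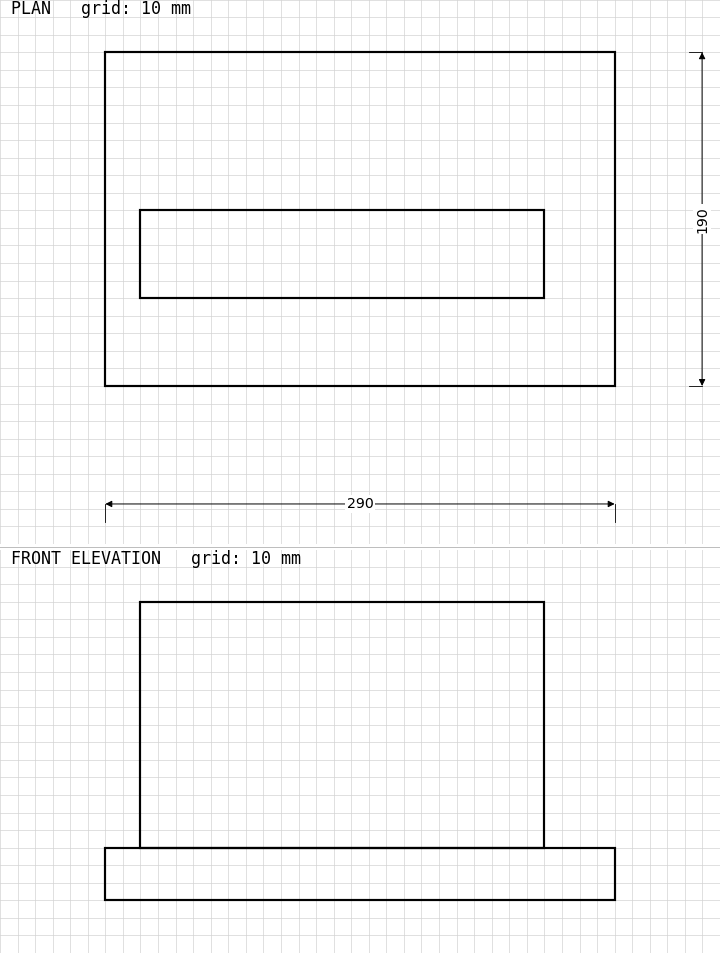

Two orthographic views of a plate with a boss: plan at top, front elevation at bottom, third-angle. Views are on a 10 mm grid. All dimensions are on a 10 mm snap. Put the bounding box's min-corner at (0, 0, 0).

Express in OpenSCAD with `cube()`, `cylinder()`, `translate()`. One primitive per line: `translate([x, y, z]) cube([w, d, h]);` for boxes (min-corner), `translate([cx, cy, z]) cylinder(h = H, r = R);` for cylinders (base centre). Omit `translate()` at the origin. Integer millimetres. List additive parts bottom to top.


cube([290, 190, 30]);
translate([20, 50, 30]) cube([230, 50, 140]);
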